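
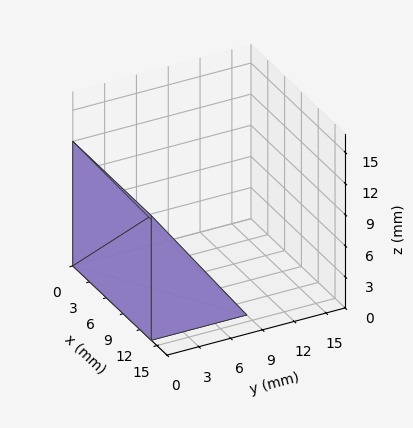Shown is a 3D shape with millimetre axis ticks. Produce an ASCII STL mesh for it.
Reading the render: the shape is a wedge (ramp): 14 × 9 mm base, rising to 12 mm along the y=0 edge and sloping linearly to z=0 at y=9 (dimensions read to the nearest mm from the axis ticks). For the STL, each face is triangulated and given an outward normal.

solid part
  facet normal 0.0000 0.0000 -1.0000
    outer loop
      vertex 14.0 9.0 0.0
      vertex 14.0 0.0 0.0
      vertex 0.0 0.0 0.0
    endloop
  endfacet
  facet normal 0.0000 0.0000 -1.0000
    outer loop
      vertex 0.0 9.0 0.0
      vertex 14.0 9.0 0.0
      vertex 0.0 0.0 0.0
    endloop
  endfacet
  facet normal 0.0000 -1.0000 0.0000
    outer loop
      vertex 0.0 0.0 0.0
      vertex 14.0 0.0 0.0
      vertex 14.0 0.0 12.0
    endloop
  endfacet
  facet normal 0.0000 -1.0000 0.0000
    outer loop
      vertex 0.0 0.0 0.0
      vertex 14.0 0.0 12.0
      vertex 0.0 0.0 12.0
    endloop
  endfacet
  facet normal 0.0000 0.8000 0.6000
    outer loop
      vertex 0.0 0.0 12.0
      vertex 14.0 0.0 12.0
      vertex 14.0 9.0 0.0
    endloop
  endfacet
  facet normal 0.0000 0.8000 0.6000
    outer loop
      vertex 0.0 0.0 12.0
      vertex 14.0 9.0 0.0
      vertex 0.0 9.0 0.0
    endloop
  endfacet
  facet normal -1.0000 0.0000 0.0000
    outer loop
      vertex 0.0 0.0 12.0
      vertex 0.0 9.0 0.0
      vertex 0.0 0.0 0.0
    endloop
  endfacet
  facet normal 1.0000 0.0000 0.0000
    outer loop
      vertex 14.0 0.0 0.0
      vertex 14.0 9.0 0.0
      vertex 14.0 0.0 12.0
    endloop
  endfacet
endsolid part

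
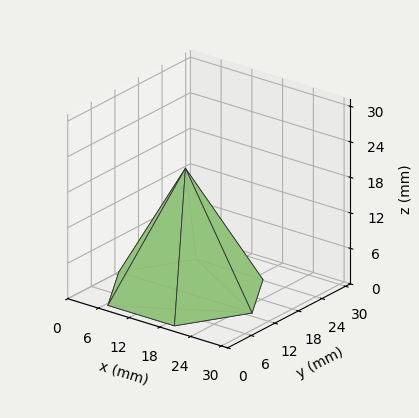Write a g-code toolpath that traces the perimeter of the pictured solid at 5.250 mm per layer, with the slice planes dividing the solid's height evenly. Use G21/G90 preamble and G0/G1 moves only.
Reading the render: the shape is a regular 6-sided pyramid, base circumscribed radius ≈ 13 mm, apex at z ≈ 21 mm (dimensions read to the nearest mm from the axis ticks). For the g-code, the solid's height is divided into equal slices at the stated Δz and each level perimeter traced with G1 moves after a G0 lift.

; perimeter-only toolpath
G21 ; units = mm
G90 ; absolute positioning
G28 ; home
; layer 1
G0 Z5.250
G0 X22.750 Y13.000
G1 X17.875 Y21.444
G1 X8.125 Y21.444
G1 X3.250 Y13.000
G1 X8.125 Y4.556
G1 X17.875 Y4.556
G1 X22.750 Y13.000
; layer 2
G0 Z10.500
G0 X19.500 Y13.000
G1 X16.250 Y18.629
G1 X9.750 Y18.629
G1 X6.500 Y13.000
G1 X9.750 Y7.371
G1 X16.250 Y7.371
G1 X19.500 Y13.000
; layer 3
G0 Z15.750
G0 X16.250 Y13.000
G1 X14.625 Y15.814
G1 X11.375 Y15.814
G1 X9.750 Y13.000
G1 X11.375 Y10.185
G1 X14.625 Y10.185
G1 X16.250 Y13.000
M2 ; end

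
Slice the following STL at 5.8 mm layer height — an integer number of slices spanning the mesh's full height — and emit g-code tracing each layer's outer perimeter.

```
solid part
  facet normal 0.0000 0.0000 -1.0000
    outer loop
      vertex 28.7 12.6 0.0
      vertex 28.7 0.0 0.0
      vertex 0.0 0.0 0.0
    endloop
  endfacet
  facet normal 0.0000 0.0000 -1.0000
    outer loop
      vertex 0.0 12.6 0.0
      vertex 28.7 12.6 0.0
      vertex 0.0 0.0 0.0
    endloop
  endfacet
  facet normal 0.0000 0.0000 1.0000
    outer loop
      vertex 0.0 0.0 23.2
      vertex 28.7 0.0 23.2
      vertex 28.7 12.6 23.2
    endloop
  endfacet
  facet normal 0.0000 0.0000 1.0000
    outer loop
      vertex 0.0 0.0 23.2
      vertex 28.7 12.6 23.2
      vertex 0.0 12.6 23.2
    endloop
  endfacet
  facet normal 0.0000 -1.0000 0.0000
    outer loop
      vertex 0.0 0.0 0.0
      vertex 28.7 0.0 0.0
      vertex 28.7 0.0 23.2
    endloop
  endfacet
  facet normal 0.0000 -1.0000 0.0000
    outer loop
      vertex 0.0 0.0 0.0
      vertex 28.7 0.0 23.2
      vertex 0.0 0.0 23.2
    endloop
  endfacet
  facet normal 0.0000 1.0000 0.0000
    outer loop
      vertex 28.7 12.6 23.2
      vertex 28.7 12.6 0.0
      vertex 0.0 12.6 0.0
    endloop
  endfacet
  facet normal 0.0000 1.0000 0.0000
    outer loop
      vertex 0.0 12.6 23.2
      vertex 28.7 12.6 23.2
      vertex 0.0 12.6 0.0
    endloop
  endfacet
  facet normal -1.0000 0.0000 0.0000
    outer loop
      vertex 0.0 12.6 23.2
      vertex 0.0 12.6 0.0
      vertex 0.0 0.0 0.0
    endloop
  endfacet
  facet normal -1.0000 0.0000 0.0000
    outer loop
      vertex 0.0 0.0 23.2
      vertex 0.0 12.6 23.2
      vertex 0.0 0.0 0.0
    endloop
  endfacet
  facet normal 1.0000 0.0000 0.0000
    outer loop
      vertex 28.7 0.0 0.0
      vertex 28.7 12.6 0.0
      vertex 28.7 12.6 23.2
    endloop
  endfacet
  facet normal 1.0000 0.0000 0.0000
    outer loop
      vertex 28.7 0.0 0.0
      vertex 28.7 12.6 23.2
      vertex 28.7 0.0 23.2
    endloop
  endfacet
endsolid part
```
; perimeter-only toolpath
G21 ; units = mm
G90 ; absolute positioning
G28 ; home
; layer 1
G0 Z5.8
G0 X0.0 Y0.0
G1 X28.7 Y0.0
G1 X28.7 Y12.6
G1 X0.0 Y12.6
G1 X0.0 Y0.0
; layer 2
G0 Z11.6
G0 X0.0 Y0.0
G1 X28.7 Y0.0
G1 X28.7 Y12.6
G1 X0.0 Y12.6
G1 X0.0 Y0.0
; layer 3
G0 Z17.4
G0 X0.0 Y0.0
G1 X28.7 Y0.0
G1 X28.7 Y12.6
G1 X0.0 Y12.6
G1 X0.0 Y0.0
; layer 4
G0 Z23.2
G0 X0.0 Y0.0
G1 X28.7 Y0.0
G1 X28.7 Y12.6
G1 X0.0 Y12.6
G1 X0.0 Y0.0
M2 ; end

The solid is a rectangular box, roughly 28.7 × 12.6 mm footprint and 23.2 mm tall. Slicing at Δz = 5.8 mm — 4 equal slices spanning the solid's height, so layer i sits at z = i·h/4 — gives 4 non-empty perimeters. Each is a 4-segment closed polygon; G0 lifts to the layer z and rapids to the start vertex, then G1 traces the edges.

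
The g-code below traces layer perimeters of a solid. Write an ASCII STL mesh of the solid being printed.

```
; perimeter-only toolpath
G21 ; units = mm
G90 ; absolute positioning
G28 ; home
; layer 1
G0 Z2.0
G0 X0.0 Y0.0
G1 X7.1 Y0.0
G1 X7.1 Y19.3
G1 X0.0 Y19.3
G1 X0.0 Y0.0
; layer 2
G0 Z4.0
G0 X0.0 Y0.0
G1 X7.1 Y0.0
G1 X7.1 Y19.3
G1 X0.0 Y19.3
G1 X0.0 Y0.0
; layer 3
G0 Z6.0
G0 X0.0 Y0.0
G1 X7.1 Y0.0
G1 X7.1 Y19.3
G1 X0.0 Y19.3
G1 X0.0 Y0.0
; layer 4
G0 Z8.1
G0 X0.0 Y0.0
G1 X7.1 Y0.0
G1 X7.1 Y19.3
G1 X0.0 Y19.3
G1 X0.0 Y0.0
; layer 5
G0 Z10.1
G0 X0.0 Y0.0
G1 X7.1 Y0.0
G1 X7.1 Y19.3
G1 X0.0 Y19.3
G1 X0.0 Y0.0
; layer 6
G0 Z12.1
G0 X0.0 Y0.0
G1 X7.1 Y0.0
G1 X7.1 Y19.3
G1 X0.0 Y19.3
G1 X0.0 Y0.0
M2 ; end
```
solid part
  facet normal 0.0000 0.0000 -1.0000
    outer loop
      vertex 7.1 19.3 0.0
      vertex 7.1 0.0 0.0
      vertex 0.0 0.0 0.0
    endloop
  endfacet
  facet normal 0.0000 0.0000 -1.0000
    outer loop
      vertex 0.0 19.3 0.0
      vertex 7.1 19.3 0.0
      vertex 0.0 0.0 0.0
    endloop
  endfacet
  facet normal 0.0000 0.0000 1.0000
    outer loop
      vertex 0.0 0.0 12.1
      vertex 7.1 0.0 12.1
      vertex 7.1 19.3 12.1
    endloop
  endfacet
  facet normal 0.0000 0.0000 1.0000
    outer loop
      vertex 0.0 0.0 12.1
      vertex 7.1 19.3 12.1
      vertex 0.0 19.3 12.1
    endloop
  endfacet
  facet normal 0.0000 -1.0000 0.0000
    outer loop
      vertex 0.0 0.0 0.0
      vertex 7.1 0.0 0.0
      vertex 7.1 0.0 12.1
    endloop
  endfacet
  facet normal 0.0000 -1.0000 0.0000
    outer loop
      vertex 0.0 0.0 0.0
      vertex 7.1 0.0 12.1
      vertex 0.0 0.0 12.1
    endloop
  endfacet
  facet normal 0.0000 1.0000 0.0000
    outer loop
      vertex 7.1 19.3 12.1
      vertex 7.1 19.3 0.0
      vertex 0.0 19.3 0.0
    endloop
  endfacet
  facet normal 0.0000 1.0000 0.0000
    outer loop
      vertex 0.0 19.3 12.1
      vertex 7.1 19.3 12.1
      vertex 0.0 19.3 0.0
    endloop
  endfacet
  facet normal -1.0000 0.0000 0.0000
    outer loop
      vertex 0.0 19.3 12.1
      vertex 0.0 19.3 0.0
      vertex 0.0 0.0 0.0
    endloop
  endfacet
  facet normal -1.0000 0.0000 0.0000
    outer loop
      vertex 0.0 0.0 12.1
      vertex 0.0 19.3 12.1
      vertex 0.0 0.0 0.0
    endloop
  endfacet
  facet normal 1.0000 0.0000 0.0000
    outer loop
      vertex 7.1 0.0 0.0
      vertex 7.1 19.3 0.0
      vertex 7.1 19.3 12.1
    endloop
  endfacet
  facet normal 1.0000 0.0000 0.0000
    outer loop
      vertex 7.1 0.0 0.0
      vertex 7.1 19.3 12.1
      vertex 7.1 0.0 12.1
    endloop
  endfacet
endsolid part

The G0 Z moves step by Δz≈2.0 mm. Every layer's G1 loop is the same polygon, so the solid is a straight extrusion of it from z=0 to z≈12.1. Closing with flat bottom and top caps and triangulating gives 12 facets — a rectangular box, roughly 7.1 × 19.3 mm footprint and 12.1 mm tall.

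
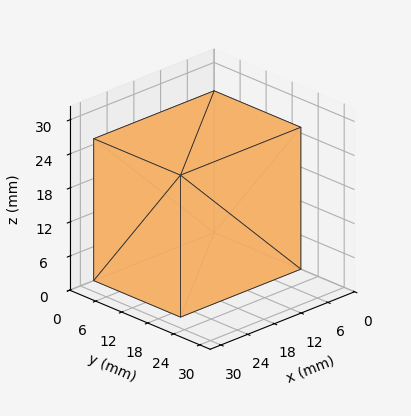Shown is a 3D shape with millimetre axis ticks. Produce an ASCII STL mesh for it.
Reading the render: the shape is a rectangular box, roughly 27 × 20 mm footprint and 25 mm tall (dimensions read to the nearest mm from the axis ticks). For the STL, each face is triangulated and given an outward normal.

solid part
  facet normal 0.0000 0.0000 -1.0000
    outer loop
      vertex 27.000 20.000 0.000
      vertex 27.000 0.000 0.000
      vertex 0.000 0.000 0.000
    endloop
  endfacet
  facet normal 0.0000 0.0000 -1.0000
    outer loop
      vertex 0.000 20.000 0.000
      vertex 27.000 20.000 0.000
      vertex 0.000 0.000 0.000
    endloop
  endfacet
  facet normal 0.0000 0.0000 1.0000
    outer loop
      vertex 0.000 0.000 25.000
      vertex 27.000 0.000 25.000
      vertex 27.000 20.000 25.000
    endloop
  endfacet
  facet normal 0.0000 0.0000 1.0000
    outer loop
      vertex 0.000 0.000 25.000
      vertex 27.000 20.000 25.000
      vertex 0.000 20.000 25.000
    endloop
  endfacet
  facet normal 0.0000 -1.0000 0.0000
    outer loop
      vertex 0.000 0.000 0.000
      vertex 27.000 0.000 0.000
      vertex 27.000 0.000 25.000
    endloop
  endfacet
  facet normal 0.0000 -1.0000 0.0000
    outer loop
      vertex 0.000 0.000 0.000
      vertex 27.000 0.000 25.000
      vertex 0.000 0.000 25.000
    endloop
  endfacet
  facet normal 0.0000 1.0000 0.0000
    outer loop
      vertex 27.000 20.000 25.000
      vertex 27.000 20.000 0.000
      vertex 0.000 20.000 0.000
    endloop
  endfacet
  facet normal 0.0000 1.0000 0.0000
    outer loop
      vertex 0.000 20.000 25.000
      vertex 27.000 20.000 25.000
      vertex 0.000 20.000 0.000
    endloop
  endfacet
  facet normal -1.0000 0.0000 0.0000
    outer loop
      vertex 0.000 20.000 25.000
      vertex 0.000 20.000 0.000
      vertex 0.000 0.000 0.000
    endloop
  endfacet
  facet normal -1.0000 0.0000 0.0000
    outer loop
      vertex 0.000 0.000 25.000
      vertex 0.000 20.000 25.000
      vertex 0.000 0.000 0.000
    endloop
  endfacet
  facet normal 1.0000 0.0000 0.0000
    outer loop
      vertex 27.000 0.000 0.000
      vertex 27.000 20.000 0.000
      vertex 27.000 20.000 25.000
    endloop
  endfacet
  facet normal 1.0000 0.0000 0.0000
    outer loop
      vertex 27.000 0.000 0.000
      vertex 27.000 20.000 25.000
      vertex 27.000 0.000 25.000
    endloop
  endfacet
endsolid part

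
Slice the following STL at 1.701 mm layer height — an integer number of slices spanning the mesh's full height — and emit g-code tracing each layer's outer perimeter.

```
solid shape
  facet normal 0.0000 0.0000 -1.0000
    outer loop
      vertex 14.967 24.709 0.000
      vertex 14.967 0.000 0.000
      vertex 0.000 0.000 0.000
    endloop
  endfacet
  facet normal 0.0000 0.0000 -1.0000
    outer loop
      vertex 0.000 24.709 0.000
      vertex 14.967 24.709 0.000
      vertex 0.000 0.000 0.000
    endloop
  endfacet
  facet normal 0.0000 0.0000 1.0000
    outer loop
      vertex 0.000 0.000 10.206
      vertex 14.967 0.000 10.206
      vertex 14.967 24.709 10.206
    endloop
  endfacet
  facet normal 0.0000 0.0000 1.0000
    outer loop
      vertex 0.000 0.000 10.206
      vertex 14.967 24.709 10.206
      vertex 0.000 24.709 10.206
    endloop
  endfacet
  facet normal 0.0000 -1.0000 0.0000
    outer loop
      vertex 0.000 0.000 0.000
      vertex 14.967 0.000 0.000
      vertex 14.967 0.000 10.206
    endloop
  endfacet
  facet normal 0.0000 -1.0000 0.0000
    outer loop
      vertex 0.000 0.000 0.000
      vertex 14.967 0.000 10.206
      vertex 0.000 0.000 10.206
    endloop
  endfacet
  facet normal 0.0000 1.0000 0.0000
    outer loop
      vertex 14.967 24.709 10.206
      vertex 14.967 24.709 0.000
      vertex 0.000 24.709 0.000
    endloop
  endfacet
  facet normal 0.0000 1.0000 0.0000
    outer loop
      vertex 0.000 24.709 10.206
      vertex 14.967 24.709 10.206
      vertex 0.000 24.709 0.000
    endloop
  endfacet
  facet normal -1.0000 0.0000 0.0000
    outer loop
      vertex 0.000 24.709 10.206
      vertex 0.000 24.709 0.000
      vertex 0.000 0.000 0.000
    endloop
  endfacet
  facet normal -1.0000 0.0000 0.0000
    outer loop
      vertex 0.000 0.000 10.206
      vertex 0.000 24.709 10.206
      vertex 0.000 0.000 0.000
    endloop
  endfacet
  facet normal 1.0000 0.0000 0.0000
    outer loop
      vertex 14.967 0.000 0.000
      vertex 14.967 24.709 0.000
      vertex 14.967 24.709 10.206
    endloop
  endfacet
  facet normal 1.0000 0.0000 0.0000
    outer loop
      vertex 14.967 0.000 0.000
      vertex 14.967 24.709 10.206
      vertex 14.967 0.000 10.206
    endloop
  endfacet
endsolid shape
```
; perimeter-only toolpath
G21 ; units = mm
G90 ; absolute positioning
G28 ; home
; layer 1
G0 Z1.701
G0 X0.000 Y0.000
G1 X14.967 Y0.000
G1 X14.967 Y24.709
G1 X0.000 Y24.709
G1 X0.000 Y0.000
; layer 2
G0 Z3.402
G0 X0.000 Y0.000
G1 X14.967 Y0.000
G1 X14.967 Y24.709
G1 X0.000 Y24.709
G1 X0.000 Y0.000
; layer 3
G0 Z5.103
G0 X0.000 Y0.000
G1 X14.967 Y0.000
G1 X14.967 Y24.709
G1 X0.000 Y24.709
G1 X0.000 Y0.000
; layer 4
G0 Z6.804
G0 X0.000 Y0.000
G1 X14.967 Y0.000
G1 X14.967 Y24.709
G1 X0.000 Y24.709
G1 X0.000 Y0.000
; layer 5
G0 Z8.505
G0 X0.000 Y0.000
G1 X14.967 Y0.000
G1 X14.967 Y24.709
G1 X0.000 Y24.709
G1 X0.000 Y0.000
; layer 6
G0 Z10.206
G0 X0.000 Y0.000
G1 X14.967 Y0.000
G1 X14.967 Y24.709
G1 X0.000 Y24.709
G1 X0.000 Y0.000
M2 ; end

The solid is a rectangular box, roughly 15 × 24.7 mm footprint and 10.2 mm tall. Slicing at Δz = 1.701 mm — 6 equal slices spanning the solid's height, so layer i sits at z = i·h/6 — gives 6 non-empty perimeters. Each is a 4-segment closed polygon; G0 lifts to the layer z and rapids to the start vertex, then G1 traces the edges.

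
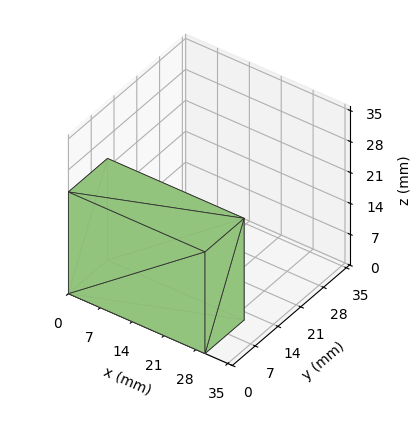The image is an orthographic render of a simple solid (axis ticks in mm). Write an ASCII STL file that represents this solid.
Reading the render: the shape is a rectangular box, roughly 30 × 12 mm footprint and 23 mm tall (dimensions read to the nearest mm from the axis ticks). For the STL, each face is triangulated and given an outward normal.

solid part
  facet normal 0.0000 0.0000 -1.0000
    outer loop
      vertex 30.0 12.0 0.0
      vertex 30.0 0.0 0.0
      vertex 0.0 0.0 0.0
    endloop
  endfacet
  facet normal 0.0000 0.0000 -1.0000
    outer loop
      vertex 0.0 12.0 0.0
      vertex 30.0 12.0 0.0
      vertex 0.0 0.0 0.0
    endloop
  endfacet
  facet normal 0.0000 0.0000 1.0000
    outer loop
      vertex 0.0 0.0 23.0
      vertex 30.0 0.0 23.0
      vertex 30.0 12.0 23.0
    endloop
  endfacet
  facet normal 0.0000 0.0000 1.0000
    outer loop
      vertex 0.0 0.0 23.0
      vertex 30.0 12.0 23.0
      vertex 0.0 12.0 23.0
    endloop
  endfacet
  facet normal 0.0000 -1.0000 0.0000
    outer loop
      vertex 0.0 0.0 0.0
      vertex 30.0 0.0 0.0
      vertex 30.0 0.0 23.0
    endloop
  endfacet
  facet normal 0.0000 -1.0000 0.0000
    outer loop
      vertex 0.0 0.0 0.0
      vertex 30.0 0.0 23.0
      vertex 0.0 0.0 23.0
    endloop
  endfacet
  facet normal 0.0000 1.0000 0.0000
    outer loop
      vertex 30.0 12.0 23.0
      vertex 30.0 12.0 0.0
      vertex 0.0 12.0 0.0
    endloop
  endfacet
  facet normal 0.0000 1.0000 0.0000
    outer loop
      vertex 0.0 12.0 23.0
      vertex 30.0 12.0 23.0
      vertex 0.0 12.0 0.0
    endloop
  endfacet
  facet normal -1.0000 0.0000 0.0000
    outer loop
      vertex 0.0 12.0 23.0
      vertex 0.0 12.0 0.0
      vertex 0.0 0.0 0.0
    endloop
  endfacet
  facet normal -1.0000 0.0000 0.0000
    outer loop
      vertex 0.0 0.0 23.0
      vertex 0.0 12.0 23.0
      vertex 0.0 0.0 0.0
    endloop
  endfacet
  facet normal 1.0000 0.0000 0.0000
    outer loop
      vertex 30.0 0.0 0.0
      vertex 30.0 12.0 0.0
      vertex 30.0 12.0 23.0
    endloop
  endfacet
  facet normal 1.0000 0.0000 0.0000
    outer loop
      vertex 30.0 0.0 0.0
      vertex 30.0 12.0 23.0
      vertex 30.0 0.0 23.0
    endloop
  endfacet
endsolid part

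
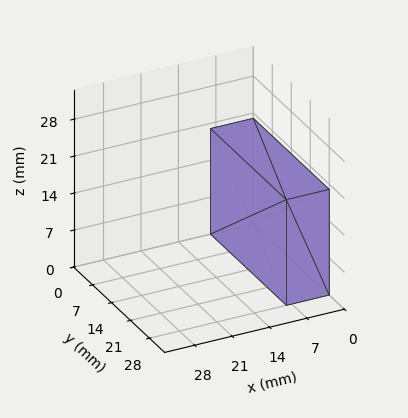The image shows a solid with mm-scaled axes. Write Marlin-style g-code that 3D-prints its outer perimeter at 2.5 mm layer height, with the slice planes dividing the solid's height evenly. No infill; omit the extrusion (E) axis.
Reading the render: the shape is a rectangular box, roughly 8 × 28 mm footprint and 20 mm tall (dimensions read to the nearest mm from the axis ticks). For the g-code, the solid's height is divided into equal slices at the stated Δz and each level perimeter traced with G1 moves after a G0 lift.

; perimeter-only toolpath
G21 ; units = mm
G90 ; absolute positioning
G28 ; home
; layer 1
G0 Z2.5
G0 X0.0 Y0.0
G1 X8.0 Y0.0
G1 X8.0 Y28.0
G1 X0.0 Y28.0
G1 X0.0 Y0.0
; layer 2
G0 Z5.0
G0 X0.0 Y0.0
G1 X8.0 Y0.0
G1 X8.0 Y28.0
G1 X0.0 Y28.0
G1 X0.0 Y0.0
; layer 3
G0 Z7.5
G0 X0.0 Y0.0
G1 X8.0 Y0.0
G1 X8.0 Y28.0
G1 X0.0 Y28.0
G1 X0.0 Y0.0
; layer 4
G0 Z10.0
G0 X0.0 Y0.0
G1 X8.0 Y0.0
G1 X8.0 Y28.0
G1 X0.0 Y28.0
G1 X0.0 Y0.0
; layer 5
G0 Z12.5
G0 X0.0 Y0.0
G1 X8.0 Y0.0
G1 X8.0 Y28.0
G1 X0.0 Y28.0
G1 X0.0 Y0.0
; layer 6
G0 Z15.0
G0 X0.0 Y0.0
G1 X8.0 Y0.0
G1 X8.0 Y28.0
G1 X0.0 Y28.0
G1 X0.0 Y0.0
; layer 7
G0 Z17.5
G0 X0.0 Y0.0
G1 X8.0 Y0.0
G1 X8.0 Y28.0
G1 X0.0 Y28.0
G1 X0.0 Y0.0
; layer 8
G0 Z20.0
G0 X0.0 Y0.0
G1 X8.0 Y0.0
G1 X8.0 Y28.0
G1 X0.0 Y28.0
G1 X0.0 Y0.0
M2 ; end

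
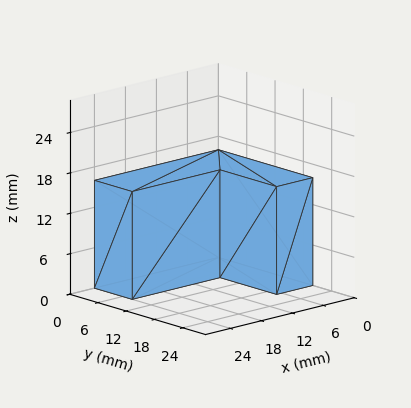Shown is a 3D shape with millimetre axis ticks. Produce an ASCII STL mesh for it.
Reading the render: the shape is an L-shaped prism: outer 24 × 20 mm, arm thicknesses ≈ 8 mm (horizontal) and 7 mm (vertical), extruded 16 mm in z (dimensions read to the nearest mm from the axis ticks). For the STL, each face is triangulated and given an outward normal.

solid part
  facet normal 0.0000 0.0000 -1.0000
    outer loop
      vertex 24.0 8.0 0.0
      vertex 24.0 0.0 0.0
      vertex 0.0 0.0 0.0
    endloop
  endfacet
  facet normal 0.0000 0.0000 -1.0000
    outer loop
      vertex 7.0 8.0 0.0
      vertex 24.0 8.0 0.0
      vertex 0.0 0.0 0.0
    endloop
  endfacet
  facet normal 0.0000 0.0000 -1.0000
    outer loop
      vertex 7.0 20.0 0.0
      vertex 7.0 8.0 0.0
      vertex 0.0 0.0 0.0
    endloop
  endfacet
  facet normal 0.0000 0.0000 -1.0000
    outer loop
      vertex 0.0 20.0 0.0
      vertex 7.0 20.0 0.0
      vertex 0.0 0.0 0.0
    endloop
  endfacet
  facet normal 0.0000 0.0000 1.0000
    outer loop
      vertex 0.0 0.0 16.0
      vertex 24.0 0.0 16.0
      vertex 24.0 8.0 16.0
    endloop
  endfacet
  facet normal 0.0000 0.0000 1.0000
    outer loop
      vertex 0.0 0.0 16.0
      vertex 24.0 8.0 16.0
      vertex 7.0 8.0 16.0
    endloop
  endfacet
  facet normal 0.0000 0.0000 1.0000
    outer loop
      vertex 0.0 0.0 16.0
      vertex 7.0 8.0 16.0
      vertex 7.0 20.0 16.0
    endloop
  endfacet
  facet normal 0.0000 0.0000 1.0000
    outer loop
      vertex 0.0 0.0 16.0
      vertex 7.0 20.0 16.0
      vertex 0.0 20.0 16.0
    endloop
  endfacet
  facet normal 0.0000 -1.0000 0.0000
    outer loop
      vertex 0.0 0.0 0.0
      vertex 24.0 0.0 0.0
      vertex 24.0 0.0 16.0
    endloop
  endfacet
  facet normal 0.0000 -1.0000 0.0000
    outer loop
      vertex 0.0 0.0 0.0
      vertex 24.0 0.0 16.0
      vertex 0.0 0.0 16.0
    endloop
  endfacet
  facet normal 1.0000 0.0000 0.0000
    outer loop
      vertex 24.0 0.0 0.0
      vertex 24.0 8.0 0.0
      vertex 24.0 8.0 16.0
    endloop
  endfacet
  facet normal 1.0000 0.0000 0.0000
    outer loop
      vertex 24.0 0.0 0.0
      vertex 24.0 8.0 16.0
      vertex 24.0 0.0 16.0
    endloop
  endfacet
  facet normal 0.0000 1.0000 0.0000
    outer loop
      vertex 24.0 8.0 0.0
      vertex 7.0 8.0 0.0
      vertex 7.0 8.0 16.0
    endloop
  endfacet
  facet normal 0.0000 1.0000 0.0000
    outer loop
      vertex 24.0 8.0 0.0
      vertex 7.0 8.0 16.0
      vertex 24.0 8.0 16.0
    endloop
  endfacet
  facet normal 1.0000 0.0000 0.0000
    outer loop
      vertex 7.0 8.0 0.0
      vertex 7.0 20.0 0.0
      vertex 7.0 20.0 16.0
    endloop
  endfacet
  facet normal 1.0000 0.0000 0.0000
    outer loop
      vertex 7.0 8.0 0.0
      vertex 7.0 20.0 16.0
      vertex 7.0 8.0 16.0
    endloop
  endfacet
  facet normal 0.0000 1.0000 0.0000
    outer loop
      vertex 7.0 20.0 0.0
      vertex 0.0 20.0 0.0
      vertex 0.0 20.0 16.0
    endloop
  endfacet
  facet normal 0.0000 1.0000 0.0000
    outer loop
      vertex 7.0 20.0 0.0
      vertex 0.0 20.0 16.0
      vertex 7.0 20.0 16.0
    endloop
  endfacet
  facet normal -1.0000 0.0000 0.0000
    outer loop
      vertex 0.0 20.0 0.0
      vertex 0.0 0.0 0.0
      vertex 0.0 0.0 16.0
    endloop
  endfacet
  facet normal -1.0000 0.0000 0.0000
    outer loop
      vertex 0.0 20.0 0.0
      vertex 0.0 0.0 16.0
      vertex 0.0 20.0 16.0
    endloop
  endfacet
endsolid part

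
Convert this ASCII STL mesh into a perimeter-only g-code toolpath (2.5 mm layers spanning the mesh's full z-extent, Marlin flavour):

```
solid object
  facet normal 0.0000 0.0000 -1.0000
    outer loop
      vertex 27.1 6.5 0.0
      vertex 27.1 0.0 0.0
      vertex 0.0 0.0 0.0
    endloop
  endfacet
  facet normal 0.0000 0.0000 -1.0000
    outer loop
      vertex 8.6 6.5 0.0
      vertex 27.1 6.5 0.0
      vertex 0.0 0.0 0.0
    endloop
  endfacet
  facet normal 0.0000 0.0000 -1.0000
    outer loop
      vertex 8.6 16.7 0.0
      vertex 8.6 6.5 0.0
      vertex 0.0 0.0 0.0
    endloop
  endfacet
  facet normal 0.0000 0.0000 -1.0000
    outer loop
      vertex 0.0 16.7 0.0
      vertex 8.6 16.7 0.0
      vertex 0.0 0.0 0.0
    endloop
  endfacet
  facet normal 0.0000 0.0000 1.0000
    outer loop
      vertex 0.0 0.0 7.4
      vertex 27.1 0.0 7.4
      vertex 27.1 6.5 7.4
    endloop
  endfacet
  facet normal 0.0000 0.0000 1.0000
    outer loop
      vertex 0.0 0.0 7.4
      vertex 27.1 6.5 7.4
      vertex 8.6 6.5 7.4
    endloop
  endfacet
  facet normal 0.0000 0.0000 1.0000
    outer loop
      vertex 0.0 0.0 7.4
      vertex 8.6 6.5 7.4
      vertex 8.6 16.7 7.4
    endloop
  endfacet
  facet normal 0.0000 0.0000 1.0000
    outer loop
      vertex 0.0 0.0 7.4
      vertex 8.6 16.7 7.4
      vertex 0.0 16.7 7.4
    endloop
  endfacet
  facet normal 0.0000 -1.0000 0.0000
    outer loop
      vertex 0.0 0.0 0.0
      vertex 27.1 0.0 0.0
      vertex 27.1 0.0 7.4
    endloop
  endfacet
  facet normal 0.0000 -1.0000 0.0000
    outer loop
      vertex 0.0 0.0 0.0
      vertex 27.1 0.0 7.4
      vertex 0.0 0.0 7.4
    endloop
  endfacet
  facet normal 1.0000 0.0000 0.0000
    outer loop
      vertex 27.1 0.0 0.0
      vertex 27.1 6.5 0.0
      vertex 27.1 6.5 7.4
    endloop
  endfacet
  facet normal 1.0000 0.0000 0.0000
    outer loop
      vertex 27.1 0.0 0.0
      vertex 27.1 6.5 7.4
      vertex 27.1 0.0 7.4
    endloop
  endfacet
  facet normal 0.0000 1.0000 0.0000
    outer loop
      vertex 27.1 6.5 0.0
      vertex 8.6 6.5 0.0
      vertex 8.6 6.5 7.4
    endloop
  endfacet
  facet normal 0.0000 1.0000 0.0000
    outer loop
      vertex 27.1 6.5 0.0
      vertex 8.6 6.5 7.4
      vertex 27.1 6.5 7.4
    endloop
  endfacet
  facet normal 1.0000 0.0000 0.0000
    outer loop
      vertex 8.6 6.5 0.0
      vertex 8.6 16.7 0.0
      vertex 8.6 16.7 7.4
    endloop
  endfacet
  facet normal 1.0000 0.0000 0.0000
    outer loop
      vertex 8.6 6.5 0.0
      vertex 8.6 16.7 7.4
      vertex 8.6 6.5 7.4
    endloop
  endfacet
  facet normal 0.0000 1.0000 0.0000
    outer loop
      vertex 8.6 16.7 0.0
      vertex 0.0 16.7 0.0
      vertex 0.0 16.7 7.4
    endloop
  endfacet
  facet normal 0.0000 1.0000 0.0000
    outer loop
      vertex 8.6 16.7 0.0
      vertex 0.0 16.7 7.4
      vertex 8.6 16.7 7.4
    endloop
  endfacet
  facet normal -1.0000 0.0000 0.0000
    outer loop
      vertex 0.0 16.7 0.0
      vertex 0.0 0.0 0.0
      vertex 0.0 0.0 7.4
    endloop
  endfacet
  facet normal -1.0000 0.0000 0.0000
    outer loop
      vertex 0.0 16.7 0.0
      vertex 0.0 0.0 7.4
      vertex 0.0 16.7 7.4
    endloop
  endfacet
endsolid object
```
; perimeter-only toolpath
G21 ; units = mm
G90 ; absolute positioning
G28 ; home
; layer 1
G0 Z2.5
G0 X0.0 Y0.0
G1 X27.1 Y0.0
G1 X27.1 Y6.5
G1 X8.6 Y6.5
G1 X8.6 Y16.7
G1 X0.0 Y16.7
G1 X0.0 Y0.0
; layer 2
G0 Z4.9
G0 X0.0 Y0.0
G1 X27.1 Y0.0
G1 X27.1 Y6.5
G1 X8.6 Y6.5
G1 X8.6 Y16.7
G1 X0.0 Y16.7
G1 X0.0 Y0.0
; layer 3
G0 Z7.4
G0 X0.0 Y0.0
G1 X27.1 Y0.0
G1 X27.1 Y6.5
G1 X8.6 Y6.5
G1 X8.6 Y16.7
G1 X0.0 Y16.7
G1 X0.0 Y0.0
M2 ; end

The solid is an L-shaped prism: outer 27.1 × 16.7 mm, arm thicknesses ≈ 6.5 mm (horizontal) and 8.6 mm (vertical), extruded 7.4 mm in z. Slicing at Δz = 2.5 mm — 3 equal slices spanning the solid's height, so layer i sits at z = i·h/3 — gives 3 non-empty perimeters. Each is a 6-segment closed polygon; G0 lifts to the layer z and rapids to the start vertex, then G1 traces the edges.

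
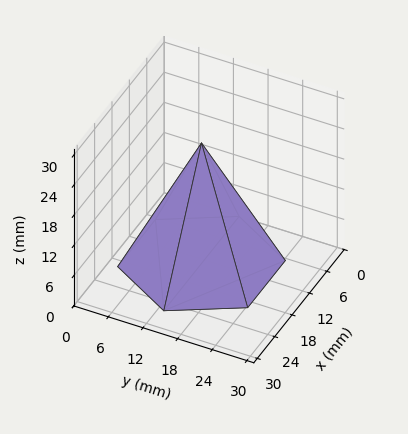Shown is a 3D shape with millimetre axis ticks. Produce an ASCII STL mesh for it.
Reading the render: the shape is a regular 6-sided pyramid, base circumscribed radius ≈ 13 mm, apex at z ≈ 24 mm (dimensions read to the nearest mm from the axis ticks). For the STL, each face is triangulated and given an outward normal.

solid part
  facet normal 0.0000 0.0000 -1.0000
    outer loop
      vertex 6.500 24.258 0.000
      vertex 19.500 24.258 0.000
      vertex 26.000 13.000 0.000
    endloop
  endfacet
  facet normal 0.0000 0.0000 -1.0000
    outer loop
      vertex 0.000 13.000 0.000
      vertex 6.500 24.258 0.000
      vertex 26.000 13.000 0.000
    endloop
  endfacet
  facet normal 0.0000 0.0000 -1.0000
    outer loop
      vertex 6.500 1.742 0.000
      vertex 0.000 13.000 0.000
      vertex 26.000 13.000 0.000
    endloop
  endfacet
  facet normal 0.0000 0.0000 -1.0000
    outer loop
      vertex 19.500 1.742 0.000
      vertex 6.500 1.742 0.000
      vertex 26.000 13.000 0.000
    endloop
  endfacet
  facet normal 0.7840 0.4527 0.4247
    outer loop
      vertex 26.000 13.000 0.000
      vertex 19.500 24.258 0.000
      vertex 13.000 13.000 24.000
    endloop
  endfacet
  facet normal 0.0000 0.9053 0.4247
    outer loop
      vertex 19.500 24.258 0.000
      vertex 6.500 24.258 0.000
      vertex 13.000 13.000 24.000
    endloop
  endfacet
  facet normal -0.7840 0.4527 0.4247
    outer loop
      vertex 6.500 24.258 0.000
      vertex 0.000 13.000 0.000
      vertex 13.000 13.000 24.000
    endloop
  endfacet
  facet normal -0.7840 -0.4527 0.4247
    outer loop
      vertex 0.000 13.000 0.000
      vertex 6.500 1.742 0.000
      vertex 13.000 13.000 24.000
    endloop
  endfacet
  facet normal 0.0000 -0.9053 0.4247
    outer loop
      vertex 6.500 1.742 0.000
      vertex 19.500 1.742 0.000
      vertex 13.000 13.000 24.000
    endloop
  endfacet
  facet normal 0.7840 -0.4527 0.4247
    outer loop
      vertex 19.500 1.742 0.000
      vertex 26.000 13.000 0.000
      vertex 13.000 13.000 24.000
    endloop
  endfacet
endsolid part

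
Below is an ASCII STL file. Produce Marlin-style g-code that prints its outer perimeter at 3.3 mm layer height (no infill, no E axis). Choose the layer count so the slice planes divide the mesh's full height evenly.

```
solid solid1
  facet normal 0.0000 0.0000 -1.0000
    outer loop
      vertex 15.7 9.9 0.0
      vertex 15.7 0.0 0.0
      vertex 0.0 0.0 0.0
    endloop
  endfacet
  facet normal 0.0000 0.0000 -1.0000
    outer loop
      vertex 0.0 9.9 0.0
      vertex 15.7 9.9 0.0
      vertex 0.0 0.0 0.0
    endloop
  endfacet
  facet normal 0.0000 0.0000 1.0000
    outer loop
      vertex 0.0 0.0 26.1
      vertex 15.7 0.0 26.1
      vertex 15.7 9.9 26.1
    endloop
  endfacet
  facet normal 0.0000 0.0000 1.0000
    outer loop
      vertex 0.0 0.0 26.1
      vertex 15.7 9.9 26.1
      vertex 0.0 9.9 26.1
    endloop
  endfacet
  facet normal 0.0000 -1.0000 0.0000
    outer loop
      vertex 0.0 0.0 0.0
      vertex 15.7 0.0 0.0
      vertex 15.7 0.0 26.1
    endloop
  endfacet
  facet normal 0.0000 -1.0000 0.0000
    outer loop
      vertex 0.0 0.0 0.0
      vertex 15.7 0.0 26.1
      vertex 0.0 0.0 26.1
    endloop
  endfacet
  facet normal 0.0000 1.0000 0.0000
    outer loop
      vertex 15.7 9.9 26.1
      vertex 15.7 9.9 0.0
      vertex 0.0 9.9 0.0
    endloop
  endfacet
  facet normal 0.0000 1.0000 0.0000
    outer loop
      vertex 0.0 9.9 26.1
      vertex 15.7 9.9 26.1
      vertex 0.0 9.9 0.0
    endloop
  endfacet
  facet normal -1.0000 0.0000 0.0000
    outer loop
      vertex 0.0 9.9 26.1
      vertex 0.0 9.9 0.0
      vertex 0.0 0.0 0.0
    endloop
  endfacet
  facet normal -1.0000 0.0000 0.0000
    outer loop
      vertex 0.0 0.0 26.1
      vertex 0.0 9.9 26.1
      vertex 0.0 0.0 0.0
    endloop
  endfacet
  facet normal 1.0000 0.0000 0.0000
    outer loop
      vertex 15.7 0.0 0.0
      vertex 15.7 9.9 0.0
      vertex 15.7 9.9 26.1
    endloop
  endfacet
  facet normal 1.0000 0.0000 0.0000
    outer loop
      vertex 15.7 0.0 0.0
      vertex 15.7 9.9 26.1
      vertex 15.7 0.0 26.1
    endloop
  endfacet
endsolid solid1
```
; perimeter-only toolpath
G21 ; units = mm
G90 ; absolute positioning
G28 ; home
; layer 1
G0 Z3.3
G0 X0.0 Y0.0
G1 X15.7 Y0.0
G1 X15.7 Y9.9
G1 X0.0 Y9.9
G1 X0.0 Y0.0
; layer 2
G0 Z6.5
G0 X0.0 Y0.0
G1 X15.7 Y0.0
G1 X15.7 Y9.9
G1 X0.0 Y9.9
G1 X0.0 Y0.0
; layer 3
G0 Z9.8
G0 X0.0 Y0.0
G1 X15.7 Y0.0
G1 X15.7 Y9.9
G1 X0.0 Y9.9
G1 X0.0 Y0.0
; layer 4
G0 Z13.1
G0 X0.0 Y0.0
G1 X15.7 Y0.0
G1 X15.7 Y9.9
G1 X0.0 Y9.9
G1 X0.0 Y0.0
; layer 5
G0 Z16.3
G0 X0.0 Y0.0
G1 X15.7 Y0.0
G1 X15.7 Y9.9
G1 X0.0 Y9.9
G1 X0.0 Y0.0
; layer 6
G0 Z19.6
G0 X0.0 Y0.0
G1 X15.7 Y0.0
G1 X15.7 Y9.9
G1 X0.0 Y9.9
G1 X0.0 Y0.0
; layer 7
G0 Z22.8
G0 X0.0 Y0.0
G1 X15.7 Y0.0
G1 X15.7 Y9.9
G1 X0.0 Y9.9
G1 X0.0 Y0.0
; layer 8
G0 Z26.1
G0 X0.0 Y0.0
G1 X15.7 Y0.0
G1 X15.7 Y9.9
G1 X0.0 Y9.9
G1 X0.0 Y0.0
M2 ; end

The solid is a rectangular box, roughly 15.7 × 9.9 mm footprint and 26.1 mm tall. Slicing at Δz = 3.3 mm — 8 equal slices spanning the solid's height, so layer i sits at z = i·h/8 — gives 8 non-empty perimeters. Each is a 4-segment closed polygon; G0 lifts to the layer z and rapids to the start vertex, then G1 traces the edges.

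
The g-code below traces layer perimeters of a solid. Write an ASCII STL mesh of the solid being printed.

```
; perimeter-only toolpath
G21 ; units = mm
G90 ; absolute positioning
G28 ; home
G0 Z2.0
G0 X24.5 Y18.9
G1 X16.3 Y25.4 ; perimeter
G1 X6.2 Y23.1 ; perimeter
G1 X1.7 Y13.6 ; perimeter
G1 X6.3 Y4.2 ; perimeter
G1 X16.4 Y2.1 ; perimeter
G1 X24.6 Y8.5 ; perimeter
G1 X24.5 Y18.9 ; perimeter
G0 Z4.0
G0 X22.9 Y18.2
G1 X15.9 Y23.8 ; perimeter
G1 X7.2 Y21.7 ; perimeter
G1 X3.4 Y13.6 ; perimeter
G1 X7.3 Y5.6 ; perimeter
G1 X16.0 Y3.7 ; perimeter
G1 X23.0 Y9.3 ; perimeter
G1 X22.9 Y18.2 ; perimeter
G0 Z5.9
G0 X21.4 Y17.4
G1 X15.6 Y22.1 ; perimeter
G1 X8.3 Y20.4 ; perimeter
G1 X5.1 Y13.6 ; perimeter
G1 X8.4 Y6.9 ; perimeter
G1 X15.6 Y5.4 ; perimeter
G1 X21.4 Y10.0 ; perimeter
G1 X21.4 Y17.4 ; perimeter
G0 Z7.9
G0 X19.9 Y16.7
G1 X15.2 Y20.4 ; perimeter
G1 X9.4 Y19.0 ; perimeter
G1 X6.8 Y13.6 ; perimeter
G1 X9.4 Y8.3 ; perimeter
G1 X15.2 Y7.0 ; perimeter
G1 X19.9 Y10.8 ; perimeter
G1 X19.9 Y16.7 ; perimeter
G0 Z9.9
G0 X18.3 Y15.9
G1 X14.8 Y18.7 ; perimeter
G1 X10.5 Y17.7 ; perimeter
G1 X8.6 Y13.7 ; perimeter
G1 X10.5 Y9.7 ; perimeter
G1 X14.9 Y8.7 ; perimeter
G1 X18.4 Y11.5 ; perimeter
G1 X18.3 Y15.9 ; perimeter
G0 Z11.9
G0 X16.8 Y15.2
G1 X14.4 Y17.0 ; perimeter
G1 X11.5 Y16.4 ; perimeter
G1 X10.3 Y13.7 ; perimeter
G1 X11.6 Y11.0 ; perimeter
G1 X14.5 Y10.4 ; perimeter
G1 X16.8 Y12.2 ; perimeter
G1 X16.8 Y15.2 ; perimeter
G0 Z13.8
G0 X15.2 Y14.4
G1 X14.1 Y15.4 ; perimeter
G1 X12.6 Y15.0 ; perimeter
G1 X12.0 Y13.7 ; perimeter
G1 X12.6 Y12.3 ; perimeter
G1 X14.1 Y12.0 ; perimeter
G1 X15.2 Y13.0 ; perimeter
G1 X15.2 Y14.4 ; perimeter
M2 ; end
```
solid part
  facet normal 0.0000 0.0000 -1.0000
    outer loop
      vertex 5.1 24.4 0.0
      vertex 16.7 27.1 0.0
      vertex 26.0 19.7 0.0
    endloop
  endfacet
  facet normal 0.0000 0.0000 -1.0000
    outer loop
      vertex 0.0 13.6 0.0
      vertex 5.1 24.4 0.0
      vertex 26.0 19.7 0.0
    endloop
  endfacet
  facet normal 0.0000 0.0000 -1.0000
    outer loop
      vertex 5.2 2.9 0.0
      vertex 0.0 13.6 0.0
      vertex 26.0 19.7 0.0
    endloop
  endfacet
  facet normal 0.0000 0.0000 -1.0000
    outer loop
      vertex 16.8 0.4 0.0
      vertex 5.2 2.9 0.0
      vertex 26.0 19.7 0.0
    endloop
  endfacet
  facet normal 0.0000 0.0000 -1.0000
    outer loop
      vertex 26.1 7.8 0.0
      vertex 16.8 0.4 0.0
      vertex 26.0 19.7 0.0
    endloop
  endfacet
  facet normal 0.4905 0.6165 0.6159
    outer loop
      vertex 26.0 19.7 0.0
      vertex 16.7 27.1 0.0
      vertex 13.7 13.7 15.8
    endloop
  endfacet
  facet normal -0.1785 0.7669 0.6165
    outer loop
      vertex 16.7 27.1 0.0
      vertex 5.1 24.4 0.0
      vertex 13.7 13.7 15.8
    endloop
  endfacet
  facet normal -0.7125 0.3365 0.6157
    outer loop
      vertex 5.1 24.4 0.0
      vertex 0.0 13.6 0.0
      vertex 13.7 13.7 15.8
    endloop
  endfacet
  facet normal -0.7083 -0.3442 0.6163
    outer loop
      vertex 0.0 13.6 0.0
      vertex 5.2 2.9 0.0
      vertex 13.7 13.7 15.8
    endloop
  endfacet
  facet normal -0.1660 -0.7702 0.6158
    outer loop
      vertex 5.2 2.9 0.0
      vertex 16.8 0.4 0.0
      vertex 13.7 13.7 15.8
    endloop
  endfacet
  facet normal 0.4907 -0.6168 0.6155
    outer loop
      vertex 16.8 0.4 0.0
      vertex 26.1 7.8 0.0
      vertex 13.7 13.7 15.8
    endloop
  endfacet
  facet normal 0.7878 0.0066 0.6158
    outer loop
      vertex 26.1 7.8 0.0
      vertex 26.0 19.7 0.0
      vertex 13.7 13.7 15.8
    endloop
  endfacet
endsolid part

The G0 Z moves step by Δz≈2.0 mm. The G1 loops shrink linearly with z, so the solid tapers from its base footprint up to z≈15.8. Closing with a flat bottom cap and the tapered top and triangulating gives 12 facets — a regular 7-sided pyramid, base circumscribed radius ≈ 13.7 mm, apex at z ≈ 15.8 mm.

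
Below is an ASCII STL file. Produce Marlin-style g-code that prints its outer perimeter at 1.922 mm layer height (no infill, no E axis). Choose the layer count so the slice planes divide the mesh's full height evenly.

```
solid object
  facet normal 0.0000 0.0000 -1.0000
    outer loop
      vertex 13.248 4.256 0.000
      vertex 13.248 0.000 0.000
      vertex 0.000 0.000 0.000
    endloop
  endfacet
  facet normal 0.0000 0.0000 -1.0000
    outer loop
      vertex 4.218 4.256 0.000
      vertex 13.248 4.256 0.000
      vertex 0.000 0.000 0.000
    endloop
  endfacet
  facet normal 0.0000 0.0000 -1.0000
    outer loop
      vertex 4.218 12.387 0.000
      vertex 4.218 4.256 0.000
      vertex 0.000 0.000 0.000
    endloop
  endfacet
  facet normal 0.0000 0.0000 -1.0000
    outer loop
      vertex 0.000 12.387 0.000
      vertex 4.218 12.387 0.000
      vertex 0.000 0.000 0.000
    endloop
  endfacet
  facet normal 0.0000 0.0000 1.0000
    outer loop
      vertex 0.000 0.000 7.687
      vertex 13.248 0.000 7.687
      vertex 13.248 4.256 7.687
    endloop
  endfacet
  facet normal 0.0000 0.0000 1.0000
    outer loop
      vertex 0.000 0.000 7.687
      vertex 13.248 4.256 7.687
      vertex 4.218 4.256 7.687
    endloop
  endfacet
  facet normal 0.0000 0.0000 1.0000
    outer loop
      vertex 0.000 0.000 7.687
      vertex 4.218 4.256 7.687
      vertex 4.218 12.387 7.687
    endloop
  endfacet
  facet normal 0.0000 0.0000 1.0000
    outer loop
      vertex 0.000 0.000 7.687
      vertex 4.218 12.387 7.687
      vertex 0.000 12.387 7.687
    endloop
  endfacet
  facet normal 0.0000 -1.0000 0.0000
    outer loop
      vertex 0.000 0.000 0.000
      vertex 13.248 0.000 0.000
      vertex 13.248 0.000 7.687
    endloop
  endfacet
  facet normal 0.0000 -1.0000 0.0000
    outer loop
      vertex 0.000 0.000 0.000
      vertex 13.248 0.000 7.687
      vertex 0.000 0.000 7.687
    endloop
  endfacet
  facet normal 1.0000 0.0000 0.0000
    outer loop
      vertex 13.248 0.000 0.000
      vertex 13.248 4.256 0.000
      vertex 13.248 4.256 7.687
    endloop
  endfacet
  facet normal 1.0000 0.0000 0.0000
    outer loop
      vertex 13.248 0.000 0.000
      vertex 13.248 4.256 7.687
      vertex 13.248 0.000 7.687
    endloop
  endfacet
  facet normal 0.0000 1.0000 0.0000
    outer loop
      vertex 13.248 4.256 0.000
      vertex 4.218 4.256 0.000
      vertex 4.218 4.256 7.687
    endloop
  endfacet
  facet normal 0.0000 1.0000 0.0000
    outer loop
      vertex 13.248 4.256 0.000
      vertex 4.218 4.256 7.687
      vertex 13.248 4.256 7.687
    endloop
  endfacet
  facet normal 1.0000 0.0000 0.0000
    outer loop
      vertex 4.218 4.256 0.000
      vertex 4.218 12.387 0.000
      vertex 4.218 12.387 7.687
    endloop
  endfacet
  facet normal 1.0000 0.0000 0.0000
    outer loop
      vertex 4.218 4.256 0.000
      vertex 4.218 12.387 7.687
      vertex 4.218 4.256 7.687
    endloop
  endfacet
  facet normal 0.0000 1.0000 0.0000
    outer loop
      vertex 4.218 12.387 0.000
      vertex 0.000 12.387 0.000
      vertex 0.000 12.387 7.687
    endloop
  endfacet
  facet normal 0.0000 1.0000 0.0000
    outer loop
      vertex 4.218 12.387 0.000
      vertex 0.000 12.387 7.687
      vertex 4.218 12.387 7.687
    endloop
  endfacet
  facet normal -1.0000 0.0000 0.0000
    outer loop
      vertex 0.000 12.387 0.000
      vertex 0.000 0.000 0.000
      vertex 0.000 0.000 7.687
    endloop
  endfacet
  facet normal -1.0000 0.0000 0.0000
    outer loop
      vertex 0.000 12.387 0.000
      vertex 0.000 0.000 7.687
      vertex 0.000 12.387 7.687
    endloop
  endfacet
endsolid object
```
; perimeter-only toolpath
G21 ; units = mm
G90 ; absolute positioning
G28 ; home
; layer 1
G0 Z1.922
G0 X0.000 Y0.000
G1 X13.248 Y0.000
G1 X13.248 Y4.256
G1 X4.218 Y4.256
G1 X4.218 Y12.387
G1 X0.000 Y12.387
G1 X0.000 Y0.000
; layer 2
G0 Z3.844
G0 X0.000 Y0.000
G1 X13.248 Y0.000
G1 X13.248 Y4.256
G1 X4.218 Y4.256
G1 X4.218 Y12.387
G1 X0.000 Y12.387
G1 X0.000 Y0.000
; layer 3
G0 Z5.765
G0 X0.000 Y0.000
G1 X13.248 Y0.000
G1 X13.248 Y4.256
G1 X4.218 Y4.256
G1 X4.218 Y12.387
G1 X0.000 Y12.387
G1 X0.000 Y0.000
; layer 4
G0 Z7.687
G0 X0.000 Y0.000
G1 X13.248 Y0.000
G1 X13.248 Y4.256
G1 X4.218 Y4.256
G1 X4.218 Y12.387
G1 X0.000 Y12.387
G1 X0.000 Y0.000
M2 ; end

The solid is an L-shaped prism: outer 13.2 × 12.4 mm, arm thicknesses ≈ 4.26 mm (horizontal) and 4.22 mm (vertical), extruded 7.69 mm in z. Slicing at Δz = 1.922 mm — 4 equal slices spanning the solid's height, so layer i sits at z = i·h/4 — gives 4 non-empty perimeters. Each is a 6-segment closed polygon; G0 lifts to the layer z and rapids to the start vertex, then G1 traces the edges.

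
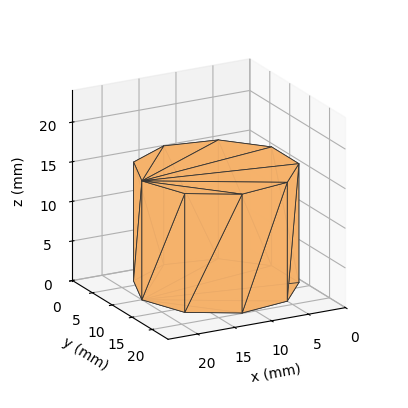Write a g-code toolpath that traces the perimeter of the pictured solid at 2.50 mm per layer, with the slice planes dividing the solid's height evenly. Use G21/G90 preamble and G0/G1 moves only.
Reading the render: the shape is a regular 9-sided prism (a cylinder approximated with 9 flat sides), circumscribed radius ≈ 10 mm, height ≈ 15 mm (dimensions read to the nearest mm from the axis ticks). For the g-code, the solid's height is divided into equal slices at the stated Δz and each level perimeter traced with G1 moves after a G0 lift.

; perimeter-only toolpath
G21 ; units = mm
G90 ; absolute positioning
G28 ; home
; layer 1
G0 Z2.50
G0 X20.00 Y10.00
G1 X17.66 Y16.43
G1 X11.74 Y19.85
G1 X5.00 Y18.66
G1 X0.60 Y13.42
G1 X0.60 Y6.58
G1 X5.00 Y1.34
G1 X11.74 Y0.15
G1 X17.66 Y3.57
G1 X20.00 Y10.00
; layer 2
G0 Z5.00
G0 X20.00 Y10.00
G1 X17.66 Y16.43
G1 X11.74 Y19.85
G1 X5.00 Y18.66
G1 X0.60 Y13.42
G1 X0.60 Y6.58
G1 X5.00 Y1.34
G1 X11.74 Y0.15
G1 X17.66 Y3.57
G1 X20.00 Y10.00
; layer 3
G0 Z7.50
G0 X20.00 Y10.00
G1 X17.66 Y16.43
G1 X11.74 Y19.85
G1 X5.00 Y18.66
G1 X0.60 Y13.42
G1 X0.60 Y6.58
G1 X5.00 Y1.34
G1 X11.74 Y0.15
G1 X17.66 Y3.57
G1 X20.00 Y10.00
; layer 4
G0 Z10.00
G0 X20.00 Y10.00
G1 X17.66 Y16.43
G1 X11.74 Y19.85
G1 X5.00 Y18.66
G1 X0.60 Y13.42
G1 X0.60 Y6.58
G1 X5.00 Y1.34
G1 X11.74 Y0.15
G1 X17.66 Y3.57
G1 X20.00 Y10.00
; layer 5
G0 Z12.50
G0 X20.00 Y10.00
G1 X17.66 Y16.43
G1 X11.74 Y19.85
G1 X5.00 Y18.66
G1 X0.60 Y13.42
G1 X0.60 Y6.58
G1 X5.00 Y1.34
G1 X11.74 Y0.15
G1 X17.66 Y3.57
G1 X20.00 Y10.00
; layer 6
G0 Z15.00
G0 X20.00 Y10.00
G1 X17.66 Y16.43
G1 X11.74 Y19.85
G1 X5.00 Y18.66
G1 X0.60 Y13.42
G1 X0.60 Y6.58
G1 X5.00 Y1.34
G1 X11.74 Y0.15
G1 X17.66 Y3.57
G1 X20.00 Y10.00
M2 ; end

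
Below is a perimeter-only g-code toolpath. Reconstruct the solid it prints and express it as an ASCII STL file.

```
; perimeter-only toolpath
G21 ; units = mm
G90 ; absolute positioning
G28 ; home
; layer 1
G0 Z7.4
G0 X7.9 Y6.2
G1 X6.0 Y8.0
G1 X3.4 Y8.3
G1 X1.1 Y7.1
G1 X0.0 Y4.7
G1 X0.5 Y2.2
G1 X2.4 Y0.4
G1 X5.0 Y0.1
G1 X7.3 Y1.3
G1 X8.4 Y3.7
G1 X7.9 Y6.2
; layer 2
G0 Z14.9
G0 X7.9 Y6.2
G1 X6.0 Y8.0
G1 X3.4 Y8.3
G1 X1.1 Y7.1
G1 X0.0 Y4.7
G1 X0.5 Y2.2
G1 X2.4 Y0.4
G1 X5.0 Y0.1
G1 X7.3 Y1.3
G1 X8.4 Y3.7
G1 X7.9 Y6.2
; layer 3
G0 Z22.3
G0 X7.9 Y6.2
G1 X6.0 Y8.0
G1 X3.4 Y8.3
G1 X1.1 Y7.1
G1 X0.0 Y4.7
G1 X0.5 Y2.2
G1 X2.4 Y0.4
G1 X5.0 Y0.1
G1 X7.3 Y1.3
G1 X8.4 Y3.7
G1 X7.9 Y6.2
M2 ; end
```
solid part
  facet normal 0.0000 0.0000 -1.0000
    outer loop
      vertex 3.4 8.3 0.0
      vertex 6.0 8.0 0.0
      vertex 7.9 6.2 0.0
    endloop
  endfacet
  facet normal 0.0000 0.0000 -1.0000
    outer loop
      vertex 1.1 7.1 0.0
      vertex 3.4 8.3 0.0
      vertex 7.9 6.2 0.0
    endloop
  endfacet
  facet normal 0.0000 0.0000 -1.0000
    outer loop
      vertex 0.0 4.7 0.0
      vertex 1.1 7.1 0.0
      vertex 7.9 6.2 0.0
    endloop
  endfacet
  facet normal 0.0000 0.0000 -1.0000
    outer loop
      vertex 0.5 2.2 0.0
      vertex 0.0 4.7 0.0
      vertex 7.9 6.2 0.0
    endloop
  endfacet
  facet normal 0.0000 0.0000 -1.0000
    outer loop
      vertex 2.4 0.4 0.0
      vertex 0.5 2.2 0.0
      vertex 7.9 6.2 0.0
    endloop
  endfacet
  facet normal 0.0000 0.0000 -1.0000
    outer loop
      vertex 5.0 0.1 0.0
      vertex 2.4 0.4 0.0
      vertex 7.9 6.2 0.0
    endloop
  endfacet
  facet normal 0.0000 0.0000 -1.0000
    outer loop
      vertex 7.3 1.3 0.0
      vertex 5.0 0.1 0.0
      vertex 7.9 6.2 0.0
    endloop
  endfacet
  facet normal 0.0000 0.0000 -1.0000
    outer loop
      vertex 8.4 3.7 0.0
      vertex 7.3 1.3 0.0
      vertex 7.9 6.2 0.0
    endloop
  endfacet
  facet normal 0.0000 0.0000 1.0000
    outer loop
      vertex 7.9 6.2 22.3
      vertex 6.0 8.0 22.3
      vertex 3.4 8.3 22.3
    endloop
  endfacet
  facet normal 0.0000 0.0000 1.0000
    outer loop
      vertex 7.9 6.2 22.3
      vertex 3.4 8.3 22.3
      vertex 1.1 7.1 22.3
    endloop
  endfacet
  facet normal 0.0000 0.0000 1.0000
    outer loop
      vertex 7.9 6.2 22.3
      vertex 1.1 7.1 22.3
      vertex 0.0 4.7 22.3
    endloop
  endfacet
  facet normal 0.0000 0.0000 1.0000
    outer loop
      vertex 7.9 6.2 22.3
      vertex 0.0 4.7 22.3
      vertex 0.5 2.2 22.3
    endloop
  endfacet
  facet normal 0.0000 0.0000 1.0000
    outer loop
      vertex 7.9 6.2 22.3
      vertex 0.5 2.2 22.3
      vertex 2.4 0.4 22.3
    endloop
  endfacet
  facet normal 0.0000 0.0000 1.0000
    outer loop
      vertex 7.9 6.2 22.3
      vertex 2.4 0.4 22.3
      vertex 5.0 0.1 22.3
    endloop
  endfacet
  facet normal 0.0000 0.0000 1.0000
    outer loop
      vertex 7.9 6.2 22.3
      vertex 5.0 0.1 22.3
      vertex 7.3 1.3 22.3
    endloop
  endfacet
  facet normal 0.0000 0.0000 1.0000
    outer loop
      vertex 7.9 6.2 22.3
      vertex 7.3 1.3 22.3
      vertex 8.4 3.7 22.3
    endloop
  endfacet
  facet normal 0.6877 0.7260 0.0000
    outer loop
      vertex 7.9 6.2 0.0
      vertex 6.0 8.0 0.0
      vertex 6.0 8.0 22.3
    endloop
  endfacet
  facet normal 0.6877 0.7260 0.0000
    outer loop
      vertex 7.9 6.2 0.0
      vertex 6.0 8.0 22.3
      vertex 7.9 6.2 22.3
    endloop
  endfacet
  facet normal 0.1146 0.9934 0.0000
    outer loop
      vertex 6.0 8.0 0.0
      vertex 3.4 8.3 0.0
      vertex 3.4 8.3 22.3
    endloop
  endfacet
  facet normal 0.1146 0.9934 0.0000
    outer loop
      vertex 6.0 8.0 0.0
      vertex 3.4 8.3 22.3
      vertex 6.0 8.0 22.3
    endloop
  endfacet
  facet normal -0.4626 0.8866 0.0000
    outer loop
      vertex 3.4 8.3 0.0
      vertex 1.1 7.1 0.0
      vertex 1.1 7.1 22.3
    endloop
  endfacet
  facet normal -0.4626 0.8866 0.0000
    outer loop
      vertex 3.4 8.3 0.0
      vertex 1.1 7.1 22.3
      vertex 3.4 8.3 22.3
    endloop
  endfacet
  facet normal -0.9091 0.4167 0.0000
    outer loop
      vertex 1.1 7.1 0.0
      vertex 0.0 4.7 0.0
      vertex 0.0 4.7 22.3
    endloop
  endfacet
  facet normal -0.9091 0.4167 0.0000
    outer loop
      vertex 1.1 7.1 0.0
      vertex 0.0 4.7 22.3
      vertex 1.1 7.1 22.3
    endloop
  endfacet
  facet normal -0.9806 -0.1961 0.0000
    outer loop
      vertex 0.0 4.7 0.0
      vertex 0.5 2.2 0.0
      vertex 0.5 2.2 22.3
    endloop
  endfacet
  facet normal -0.9806 -0.1961 0.0000
    outer loop
      vertex 0.0 4.7 0.0
      vertex 0.5 2.2 22.3
      vertex 0.0 4.7 22.3
    endloop
  endfacet
  facet normal -0.6877 -0.7260 0.0000
    outer loop
      vertex 0.5 2.2 0.0
      vertex 2.4 0.4 0.0
      vertex 2.4 0.4 22.3
    endloop
  endfacet
  facet normal -0.6877 -0.7260 0.0000
    outer loop
      vertex 0.5 2.2 0.0
      vertex 2.4 0.4 22.3
      vertex 0.5 2.2 22.3
    endloop
  endfacet
  facet normal -0.1146 -0.9934 0.0000
    outer loop
      vertex 2.4 0.4 0.0
      vertex 5.0 0.1 0.0
      vertex 5.0 0.1 22.3
    endloop
  endfacet
  facet normal -0.1146 -0.9934 0.0000
    outer loop
      vertex 2.4 0.4 0.0
      vertex 5.0 0.1 22.3
      vertex 2.4 0.4 22.3
    endloop
  endfacet
  facet normal 0.4626 -0.8866 0.0000
    outer loop
      vertex 5.0 0.1 0.0
      vertex 7.3 1.3 0.0
      vertex 7.3 1.3 22.3
    endloop
  endfacet
  facet normal 0.4626 -0.8866 0.0000
    outer loop
      vertex 5.0 0.1 0.0
      vertex 7.3 1.3 22.3
      vertex 5.0 0.1 22.3
    endloop
  endfacet
  facet normal 0.9091 -0.4167 0.0000
    outer loop
      vertex 7.3 1.3 0.0
      vertex 8.4 3.7 0.0
      vertex 8.4 3.7 22.3
    endloop
  endfacet
  facet normal 0.9091 -0.4167 0.0000
    outer loop
      vertex 7.3 1.3 0.0
      vertex 8.4 3.7 22.3
      vertex 7.3 1.3 22.3
    endloop
  endfacet
  facet normal 0.9806 0.1961 0.0000
    outer loop
      vertex 8.4 3.7 0.0
      vertex 7.9 6.2 0.0
      vertex 7.9 6.2 22.3
    endloop
  endfacet
  facet normal 0.9806 0.1961 0.0000
    outer loop
      vertex 8.4 3.7 0.0
      vertex 7.9 6.2 22.3
      vertex 8.4 3.7 22.3
    endloop
  endfacet
endsolid part

The G0 Z moves step by Δz≈7.4 mm. Every layer's G1 loop is the same polygon, so the solid is a straight extrusion of it from z=0 to z≈22.3. Closing with flat bottom and top caps and triangulating gives 36 facets — a regular 10-sided prism (a cylinder approximated with 10 flat sides), circumscribed radius ≈ 4.2 mm, height ≈ 22.3 mm.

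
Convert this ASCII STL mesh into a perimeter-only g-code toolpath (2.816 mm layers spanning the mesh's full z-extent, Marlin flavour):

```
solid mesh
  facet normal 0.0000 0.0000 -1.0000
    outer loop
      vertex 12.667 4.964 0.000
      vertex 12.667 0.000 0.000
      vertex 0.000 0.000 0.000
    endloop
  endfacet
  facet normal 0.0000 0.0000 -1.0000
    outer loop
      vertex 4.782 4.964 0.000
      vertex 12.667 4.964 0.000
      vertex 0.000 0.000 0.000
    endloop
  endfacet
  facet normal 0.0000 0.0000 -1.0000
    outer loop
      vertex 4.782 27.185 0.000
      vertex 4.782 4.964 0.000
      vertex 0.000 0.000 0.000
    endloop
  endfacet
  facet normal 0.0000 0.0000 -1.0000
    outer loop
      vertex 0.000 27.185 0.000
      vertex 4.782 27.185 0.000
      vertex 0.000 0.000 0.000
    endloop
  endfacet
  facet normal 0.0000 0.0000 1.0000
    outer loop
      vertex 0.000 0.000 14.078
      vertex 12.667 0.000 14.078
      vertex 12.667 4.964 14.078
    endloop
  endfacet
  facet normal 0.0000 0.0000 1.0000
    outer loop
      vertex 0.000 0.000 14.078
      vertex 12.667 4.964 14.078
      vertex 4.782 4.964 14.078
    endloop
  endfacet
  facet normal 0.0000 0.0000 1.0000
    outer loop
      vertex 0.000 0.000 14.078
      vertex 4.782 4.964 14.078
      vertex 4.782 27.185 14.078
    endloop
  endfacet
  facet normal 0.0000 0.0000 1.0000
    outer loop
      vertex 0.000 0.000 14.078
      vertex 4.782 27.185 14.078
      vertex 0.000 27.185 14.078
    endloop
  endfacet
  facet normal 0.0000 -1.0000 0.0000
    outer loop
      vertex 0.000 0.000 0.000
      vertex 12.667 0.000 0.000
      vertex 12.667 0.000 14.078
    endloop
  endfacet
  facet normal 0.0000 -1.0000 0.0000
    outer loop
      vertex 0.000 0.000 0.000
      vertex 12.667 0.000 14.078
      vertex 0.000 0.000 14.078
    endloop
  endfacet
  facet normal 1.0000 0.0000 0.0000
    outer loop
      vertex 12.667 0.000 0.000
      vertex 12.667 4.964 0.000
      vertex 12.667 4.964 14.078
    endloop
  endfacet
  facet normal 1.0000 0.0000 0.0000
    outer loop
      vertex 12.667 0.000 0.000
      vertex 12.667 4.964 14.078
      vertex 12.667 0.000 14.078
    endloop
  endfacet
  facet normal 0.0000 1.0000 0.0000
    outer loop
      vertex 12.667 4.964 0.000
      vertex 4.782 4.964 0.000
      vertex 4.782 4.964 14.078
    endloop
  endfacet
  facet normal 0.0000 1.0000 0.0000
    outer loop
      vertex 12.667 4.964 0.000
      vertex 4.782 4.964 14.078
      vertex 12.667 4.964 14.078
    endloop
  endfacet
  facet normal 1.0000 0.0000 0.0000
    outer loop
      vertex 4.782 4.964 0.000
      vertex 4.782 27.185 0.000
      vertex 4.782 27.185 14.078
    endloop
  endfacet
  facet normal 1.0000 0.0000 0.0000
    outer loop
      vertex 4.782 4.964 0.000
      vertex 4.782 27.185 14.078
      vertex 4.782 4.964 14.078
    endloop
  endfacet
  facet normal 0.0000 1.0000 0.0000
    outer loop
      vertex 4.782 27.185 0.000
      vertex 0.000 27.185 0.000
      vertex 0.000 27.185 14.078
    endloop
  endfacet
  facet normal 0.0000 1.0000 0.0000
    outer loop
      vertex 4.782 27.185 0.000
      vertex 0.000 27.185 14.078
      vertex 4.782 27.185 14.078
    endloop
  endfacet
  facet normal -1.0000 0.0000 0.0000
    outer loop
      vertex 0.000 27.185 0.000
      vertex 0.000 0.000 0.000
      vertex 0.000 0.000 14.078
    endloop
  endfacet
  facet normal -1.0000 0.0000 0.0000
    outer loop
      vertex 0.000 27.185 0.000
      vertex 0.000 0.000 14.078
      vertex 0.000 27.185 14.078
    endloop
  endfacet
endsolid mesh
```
; perimeter-only toolpath
G21 ; units = mm
G90 ; absolute positioning
G28 ; home
; layer 1
G0 Z2.816
G0 X0.000 Y0.000
G1 X12.667 Y0.000
G1 X12.667 Y4.964
G1 X4.782 Y4.964
G1 X4.782 Y27.185
G1 X0.000 Y27.185
G1 X0.000 Y0.000
; layer 2
G0 Z5.631
G0 X0.000 Y0.000
G1 X12.667 Y0.000
G1 X12.667 Y4.964
G1 X4.782 Y4.964
G1 X4.782 Y27.185
G1 X0.000 Y27.185
G1 X0.000 Y0.000
; layer 3
G0 Z8.447
G0 X0.000 Y0.000
G1 X12.667 Y0.000
G1 X12.667 Y4.964
G1 X4.782 Y4.964
G1 X4.782 Y27.185
G1 X0.000 Y27.185
G1 X0.000 Y0.000
; layer 4
G0 Z11.262
G0 X0.000 Y0.000
G1 X12.667 Y0.000
G1 X12.667 Y4.964
G1 X4.782 Y4.964
G1 X4.782 Y27.185
G1 X0.000 Y27.185
G1 X0.000 Y0.000
; layer 5
G0 Z14.078
G0 X0.000 Y0.000
G1 X12.667 Y0.000
G1 X12.667 Y4.964
G1 X4.782 Y4.964
G1 X4.782 Y27.185
G1 X0.000 Y27.185
G1 X0.000 Y0.000
M2 ; end

The solid is an L-shaped prism: outer 12.7 × 27.2 mm, arm thicknesses ≈ 4.96 mm (horizontal) and 4.78 mm (vertical), extruded 14.1 mm in z. Slicing at Δz = 2.816 mm — 5 equal slices spanning the solid's height, so layer i sits at z = i·h/5 — gives 5 non-empty perimeters. Each is a 6-segment closed polygon; G0 lifts to the layer z and rapids to the start vertex, then G1 traces the edges.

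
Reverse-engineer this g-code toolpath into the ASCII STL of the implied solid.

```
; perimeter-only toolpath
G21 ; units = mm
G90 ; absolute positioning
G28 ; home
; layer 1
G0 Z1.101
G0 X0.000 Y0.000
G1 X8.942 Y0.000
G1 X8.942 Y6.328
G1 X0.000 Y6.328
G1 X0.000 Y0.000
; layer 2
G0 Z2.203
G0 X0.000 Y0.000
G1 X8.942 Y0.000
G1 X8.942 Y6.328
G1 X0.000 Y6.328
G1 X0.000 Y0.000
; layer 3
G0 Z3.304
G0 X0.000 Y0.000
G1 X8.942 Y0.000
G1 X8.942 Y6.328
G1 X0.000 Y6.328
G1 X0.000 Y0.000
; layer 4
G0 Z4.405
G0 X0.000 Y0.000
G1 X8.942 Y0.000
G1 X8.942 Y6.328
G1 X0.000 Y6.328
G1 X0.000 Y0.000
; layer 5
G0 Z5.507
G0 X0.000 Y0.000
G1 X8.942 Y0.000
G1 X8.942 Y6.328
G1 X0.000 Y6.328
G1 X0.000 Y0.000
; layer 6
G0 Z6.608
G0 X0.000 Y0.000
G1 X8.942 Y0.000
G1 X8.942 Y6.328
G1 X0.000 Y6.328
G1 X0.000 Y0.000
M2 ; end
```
solid part
  facet normal 0.0000 0.0000 -1.0000
    outer loop
      vertex 8.942 6.328 0.000
      vertex 8.942 0.000 0.000
      vertex 0.000 0.000 0.000
    endloop
  endfacet
  facet normal 0.0000 0.0000 -1.0000
    outer loop
      vertex 0.000 6.328 0.000
      vertex 8.942 6.328 0.000
      vertex 0.000 0.000 0.000
    endloop
  endfacet
  facet normal 0.0000 0.0000 1.0000
    outer loop
      vertex 0.000 0.000 6.608
      vertex 8.942 0.000 6.608
      vertex 8.942 6.328 6.608
    endloop
  endfacet
  facet normal 0.0000 0.0000 1.0000
    outer loop
      vertex 0.000 0.000 6.608
      vertex 8.942 6.328 6.608
      vertex 0.000 6.328 6.608
    endloop
  endfacet
  facet normal 0.0000 -1.0000 0.0000
    outer loop
      vertex 0.000 0.000 0.000
      vertex 8.942 0.000 0.000
      vertex 8.942 0.000 6.608
    endloop
  endfacet
  facet normal 0.0000 -1.0000 0.0000
    outer loop
      vertex 0.000 0.000 0.000
      vertex 8.942 0.000 6.608
      vertex 0.000 0.000 6.608
    endloop
  endfacet
  facet normal 0.0000 1.0000 0.0000
    outer loop
      vertex 8.942 6.328 6.608
      vertex 8.942 6.328 0.000
      vertex 0.000 6.328 0.000
    endloop
  endfacet
  facet normal 0.0000 1.0000 0.0000
    outer loop
      vertex 0.000 6.328 6.608
      vertex 8.942 6.328 6.608
      vertex 0.000 6.328 0.000
    endloop
  endfacet
  facet normal -1.0000 0.0000 0.0000
    outer loop
      vertex 0.000 6.328 6.608
      vertex 0.000 6.328 0.000
      vertex 0.000 0.000 0.000
    endloop
  endfacet
  facet normal -1.0000 0.0000 0.0000
    outer loop
      vertex 0.000 0.000 6.608
      vertex 0.000 6.328 6.608
      vertex 0.000 0.000 0.000
    endloop
  endfacet
  facet normal 1.0000 0.0000 0.0000
    outer loop
      vertex 8.942 0.000 0.000
      vertex 8.942 6.328 0.000
      vertex 8.942 6.328 6.608
    endloop
  endfacet
  facet normal 1.0000 0.0000 0.0000
    outer loop
      vertex 8.942 0.000 0.000
      vertex 8.942 6.328 6.608
      vertex 8.942 0.000 6.608
    endloop
  endfacet
endsolid part

The G0 Z moves step by Δz≈1.101 mm. Every layer's G1 loop is the same polygon, so the solid is a straight extrusion of it from z=0 to z≈6.61. Closing with flat bottom and top caps and triangulating gives 12 facets — a rectangular box, roughly 8.94 × 6.33 mm footprint and 6.61 mm tall.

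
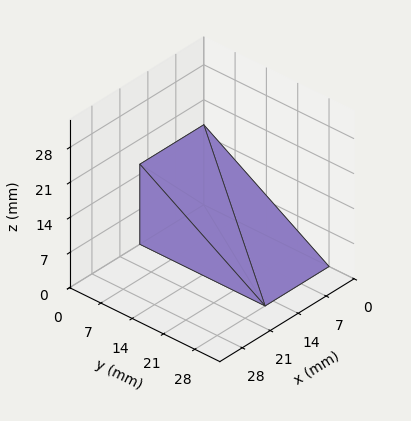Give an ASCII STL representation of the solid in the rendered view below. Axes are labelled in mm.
Reading the render: the shape is a wedge (ramp): 16 × 28 mm base, rising to 16 mm along the y=0 edge and sloping linearly to z=0 at y=28 (dimensions read to the nearest mm from the axis ticks). For the STL, each face is triangulated and given an outward normal.

solid part
  facet normal 0.0000 0.0000 -1.0000
    outer loop
      vertex 16.00 28.00 0.00
      vertex 16.00 0.00 0.00
      vertex 0.00 0.00 0.00
    endloop
  endfacet
  facet normal 0.0000 0.0000 -1.0000
    outer loop
      vertex 0.00 28.00 0.00
      vertex 16.00 28.00 0.00
      vertex 0.00 0.00 0.00
    endloop
  endfacet
  facet normal 0.0000 -1.0000 0.0000
    outer loop
      vertex 0.00 0.00 0.00
      vertex 16.00 0.00 0.00
      vertex 16.00 0.00 16.00
    endloop
  endfacet
  facet normal 0.0000 -1.0000 0.0000
    outer loop
      vertex 0.00 0.00 0.00
      vertex 16.00 0.00 16.00
      vertex 0.00 0.00 16.00
    endloop
  endfacet
  facet normal 0.0000 0.4961 0.8682
    outer loop
      vertex 0.00 0.00 16.00
      vertex 16.00 0.00 16.00
      vertex 16.00 28.00 0.00
    endloop
  endfacet
  facet normal 0.0000 0.4961 0.8682
    outer loop
      vertex 0.00 0.00 16.00
      vertex 16.00 28.00 0.00
      vertex 0.00 28.00 0.00
    endloop
  endfacet
  facet normal -1.0000 0.0000 0.0000
    outer loop
      vertex 0.00 0.00 16.00
      vertex 0.00 28.00 0.00
      vertex 0.00 0.00 0.00
    endloop
  endfacet
  facet normal 1.0000 0.0000 0.0000
    outer loop
      vertex 16.00 0.00 0.00
      vertex 16.00 28.00 0.00
      vertex 16.00 0.00 16.00
    endloop
  endfacet
endsolid part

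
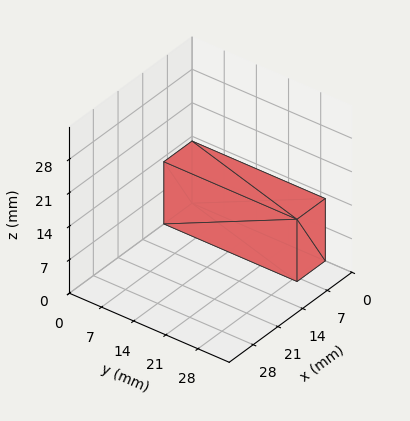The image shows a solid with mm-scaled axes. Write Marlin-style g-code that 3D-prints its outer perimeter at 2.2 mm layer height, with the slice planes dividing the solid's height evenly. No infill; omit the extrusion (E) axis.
Reading the render: the shape is a rectangular box, roughly 8 × 29 mm footprint and 13 mm tall (dimensions read to the nearest mm from the axis ticks). For the g-code, the solid's height is divided into equal slices at the stated Δz and each level perimeter traced with G1 moves after a G0 lift.

; perimeter-only toolpath
G21 ; units = mm
G90 ; absolute positioning
G28 ; home
; layer 1
G0 Z2.2
G0 X0.0 Y0.0
G1 X8.0 Y0.0
G1 X8.0 Y29.0
G1 X0.0 Y29.0
G1 X0.0 Y0.0
; layer 2
G0 Z4.3
G0 X0.0 Y0.0
G1 X8.0 Y0.0
G1 X8.0 Y29.0
G1 X0.0 Y29.0
G1 X0.0 Y0.0
; layer 3
G0 Z6.5
G0 X0.0 Y0.0
G1 X8.0 Y0.0
G1 X8.0 Y29.0
G1 X0.0 Y29.0
G1 X0.0 Y0.0
; layer 4
G0 Z8.7
G0 X0.0 Y0.0
G1 X8.0 Y0.0
G1 X8.0 Y29.0
G1 X0.0 Y29.0
G1 X0.0 Y0.0
; layer 5
G0 Z10.8
G0 X0.0 Y0.0
G1 X8.0 Y0.0
G1 X8.0 Y29.0
G1 X0.0 Y29.0
G1 X0.0 Y0.0
; layer 6
G0 Z13.0
G0 X0.0 Y0.0
G1 X8.0 Y0.0
G1 X8.0 Y29.0
G1 X0.0 Y29.0
G1 X0.0 Y0.0
M2 ; end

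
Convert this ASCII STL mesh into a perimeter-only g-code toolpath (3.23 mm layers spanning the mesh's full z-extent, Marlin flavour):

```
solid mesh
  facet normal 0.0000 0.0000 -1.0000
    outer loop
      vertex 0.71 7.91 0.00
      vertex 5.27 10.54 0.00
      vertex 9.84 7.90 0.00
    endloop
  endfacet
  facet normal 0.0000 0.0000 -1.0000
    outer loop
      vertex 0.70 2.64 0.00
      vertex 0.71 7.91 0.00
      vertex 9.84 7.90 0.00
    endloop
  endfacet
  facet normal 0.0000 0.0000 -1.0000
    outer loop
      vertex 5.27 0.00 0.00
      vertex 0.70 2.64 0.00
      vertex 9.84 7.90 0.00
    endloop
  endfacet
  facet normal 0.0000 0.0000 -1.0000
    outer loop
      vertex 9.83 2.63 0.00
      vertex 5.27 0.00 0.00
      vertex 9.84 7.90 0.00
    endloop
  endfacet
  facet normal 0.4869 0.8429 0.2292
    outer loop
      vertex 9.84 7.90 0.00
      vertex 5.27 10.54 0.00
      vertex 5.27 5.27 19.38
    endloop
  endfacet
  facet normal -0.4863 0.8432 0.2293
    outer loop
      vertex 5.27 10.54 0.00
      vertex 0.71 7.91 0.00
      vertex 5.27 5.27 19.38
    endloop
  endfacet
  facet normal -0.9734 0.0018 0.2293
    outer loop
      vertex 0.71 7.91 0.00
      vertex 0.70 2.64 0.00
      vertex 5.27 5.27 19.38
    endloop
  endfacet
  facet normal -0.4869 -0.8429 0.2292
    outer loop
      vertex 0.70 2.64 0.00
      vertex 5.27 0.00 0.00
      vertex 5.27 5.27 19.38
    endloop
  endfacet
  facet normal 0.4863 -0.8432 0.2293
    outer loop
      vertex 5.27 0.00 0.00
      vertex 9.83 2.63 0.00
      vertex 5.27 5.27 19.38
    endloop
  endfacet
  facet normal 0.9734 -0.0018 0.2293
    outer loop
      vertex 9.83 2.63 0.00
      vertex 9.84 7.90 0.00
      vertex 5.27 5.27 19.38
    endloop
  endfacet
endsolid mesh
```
; perimeter-only toolpath
G21 ; units = mm
G90 ; absolute positioning
G28 ; home
; layer 1
G0 Z3.23
G0 X9.08 Y7.46
G1 X5.27 Y9.66
G1 X1.47 Y7.47
G1 X1.46 Y3.08
G1 X5.27 Y0.88
G1 X9.07 Y3.07
G1 X9.08 Y7.46
; layer 2
G0 Z6.46
G0 X8.32 Y7.02
G1 X5.27 Y8.78
G1 X2.23 Y7.03
G1 X2.22 Y3.52
G1 X5.27 Y1.76
G1 X8.31 Y3.51
G1 X8.32 Y7.02
; layer 3
G0 Z9.69
G0 X7.55 Y6.58
G1 X5.27 Y7.90
G1 X2.99 Y6.59
G1 X2.98 Y3.96
G1 X5.27 Y2.63
G1 X7.55 Y3.95
G1 X7.55 Y6.58
; layer 4
G0 Z12.92
G0 X6.79 Y6.15
G1 X5.27 Y7.03
G1 X3.75 Y6.15
G1 X3.75 Y4.39
G1 X5.27 Y3.51
G1 X6.79 Y4.39
G1 X6.79 Y6.15
; layer 5
G0 Z16.15
G0 X6.03 Y5.71
G1 X5.27 Y6.15
G1 X4.51 Y5.71
G1 X4.51 Y4.83
G1 X5.27 Y4.39
G1 X6.03 Y4.83
G1 X6.03 Y5.71
M2 ; end

The solid is a regular 6-sided pyramid, base circumscribed radius ≈ 5.27 mm, apex at z ≈ 19.4 mm. Slicing at Δz = 3.23 mm — 6 equal slices spanning the solid's height, so layer i sits at z = i·h/6 — gives 5 non-empty perimeters. Each is a 6-segment closed polygon; G0 lifts to the layer z and rapids to the start vertex, then G1 traces the edges. The cross-section shrinks linearly with z (the slice at the apex is degenerate and omitted).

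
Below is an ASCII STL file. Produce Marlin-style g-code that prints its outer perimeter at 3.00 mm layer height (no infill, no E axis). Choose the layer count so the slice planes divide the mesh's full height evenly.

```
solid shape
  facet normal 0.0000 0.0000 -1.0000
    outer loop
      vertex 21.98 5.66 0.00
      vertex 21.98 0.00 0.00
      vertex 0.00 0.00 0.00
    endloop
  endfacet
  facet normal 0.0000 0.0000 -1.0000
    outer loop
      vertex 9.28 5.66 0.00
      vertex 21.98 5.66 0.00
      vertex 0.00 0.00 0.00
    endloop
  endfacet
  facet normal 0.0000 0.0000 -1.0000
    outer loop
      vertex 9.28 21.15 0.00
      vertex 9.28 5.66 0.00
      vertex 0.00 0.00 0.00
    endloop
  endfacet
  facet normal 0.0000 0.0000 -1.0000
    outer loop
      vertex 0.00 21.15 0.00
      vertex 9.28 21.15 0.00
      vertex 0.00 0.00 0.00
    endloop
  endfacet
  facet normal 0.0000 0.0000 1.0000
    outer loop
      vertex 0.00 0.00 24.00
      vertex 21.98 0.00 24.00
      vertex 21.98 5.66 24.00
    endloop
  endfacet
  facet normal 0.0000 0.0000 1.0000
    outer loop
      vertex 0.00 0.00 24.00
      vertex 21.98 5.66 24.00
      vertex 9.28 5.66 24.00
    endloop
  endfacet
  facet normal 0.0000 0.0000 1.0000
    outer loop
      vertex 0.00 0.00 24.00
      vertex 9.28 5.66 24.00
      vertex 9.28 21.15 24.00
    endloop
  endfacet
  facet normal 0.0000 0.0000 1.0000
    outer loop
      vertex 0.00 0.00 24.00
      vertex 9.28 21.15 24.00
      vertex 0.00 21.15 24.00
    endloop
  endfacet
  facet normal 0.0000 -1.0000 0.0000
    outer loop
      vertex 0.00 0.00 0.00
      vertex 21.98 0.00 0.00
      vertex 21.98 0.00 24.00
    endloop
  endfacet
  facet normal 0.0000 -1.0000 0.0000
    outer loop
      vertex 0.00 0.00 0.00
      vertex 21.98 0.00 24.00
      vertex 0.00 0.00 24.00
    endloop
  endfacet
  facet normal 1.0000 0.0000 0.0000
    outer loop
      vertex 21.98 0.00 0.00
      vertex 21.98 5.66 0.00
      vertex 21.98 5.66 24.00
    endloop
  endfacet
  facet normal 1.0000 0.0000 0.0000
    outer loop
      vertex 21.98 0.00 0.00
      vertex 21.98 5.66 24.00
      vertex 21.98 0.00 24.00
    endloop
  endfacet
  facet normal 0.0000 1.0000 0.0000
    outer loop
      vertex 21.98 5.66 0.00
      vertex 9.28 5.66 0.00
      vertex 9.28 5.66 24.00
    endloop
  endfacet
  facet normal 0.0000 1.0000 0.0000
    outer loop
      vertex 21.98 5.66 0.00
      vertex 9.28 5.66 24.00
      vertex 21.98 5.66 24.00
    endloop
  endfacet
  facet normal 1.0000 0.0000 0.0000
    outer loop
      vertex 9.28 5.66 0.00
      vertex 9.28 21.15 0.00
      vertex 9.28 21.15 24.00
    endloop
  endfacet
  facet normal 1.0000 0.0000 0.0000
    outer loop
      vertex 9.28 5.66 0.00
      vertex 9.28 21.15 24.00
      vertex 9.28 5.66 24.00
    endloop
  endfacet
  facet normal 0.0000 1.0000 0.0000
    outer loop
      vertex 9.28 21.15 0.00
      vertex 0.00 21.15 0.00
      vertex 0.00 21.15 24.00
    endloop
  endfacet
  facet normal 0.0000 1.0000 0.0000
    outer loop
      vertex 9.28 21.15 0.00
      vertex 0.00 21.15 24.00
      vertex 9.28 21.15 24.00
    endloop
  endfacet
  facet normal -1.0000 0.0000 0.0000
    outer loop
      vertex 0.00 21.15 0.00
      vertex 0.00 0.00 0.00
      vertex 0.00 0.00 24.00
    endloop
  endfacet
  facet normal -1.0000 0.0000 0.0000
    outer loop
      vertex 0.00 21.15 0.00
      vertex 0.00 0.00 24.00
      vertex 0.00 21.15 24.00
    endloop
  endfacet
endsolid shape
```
; perimeter-only toolpath
G21 ; units = mm
G90 ; absolute positioning
G28 ; home
; layer 1
G0 Z3.00
G0 X0.00 Y0.00
G1 X21.98 Y0.00
G1 X21.98 Y5.66
G1 X9.28 Y5.66
G1 X9.28 Y21.15
G1 X0.00 Y21.15
G1 X0.00 Y0.00
; layer 2
G0 Z6.00
G0 X0.00 Y0.00
G1 X21.98 Y0.00
G1 X21.98 Y5.66
G1 X9.28 Y5.66
G1 X9.28 Y21.15
G1 X0.00 Y21.15
G1 X0.00 Y0.00
; layer 3
G0 Z9.00
G0 X0.00 Y0.00
G1 X21.98 Y0.00
G1 X21.98 Y5.66
G1 X9.28 Y5.66
G1 X9.28 Y21.15
G1 X0.00 Y21.15
G1 X0.00 Y0.00
; layer 4
G0 Z12.00
G0 X0.00 Y0.00
G1 X21.98 Y0.00
G1 X21.98 Y5.66
G1 X9.28 Y5.66
G1 X9.28 Y21.15
G1 X0.00 Y21.15
G1 X0.00 Y0.00
; layer 5
G0 Z15.00
G0 X0.00 Y0.00
G1 X21.98 Y0.00
G1 X21.98 Y5.66
G1 X9.28 Y5.66
G1 X9.28 Y21.15
G1 X0.00 Y21.15
G1 X0.00 Y0.00
; layer 6
G0 Z18.00
G0 X0.00 Y0.00
G1 X21.98 Y0.00
G1 X21.98 Y5.66
G1 X9.28 Y5.66
G1 X9.28 Y21.15
G1 X0.00 Y21.15
G1 X0.00 Y0.00
; layer 7
G0 Z21.00
G0 X0.00 Y0.00
G1 X21.98 Y0.00
G1 X21.98 Y5.66
G1 X9.28 Y5.66
G1 X9.28 Y21.15
G1 X0.00 Y21.15
G1 X0.00 Y0.00
; layer 8
G0 Z24.00
G0 X0.00 Y0.00
G1 X21.98 Y0.00
G1 X21.98 Y5.66
G1 X9.28 Y5.66
G1 X9.28 Y21.15
G1 X0.00 Y21.15
G1 X0.00 Y0.00
M2 ; end

The solid is an L-shaped prism: outer 22 × 21.1 mm, arm thicknesses ≈ 5.66 mm (horizontal) and 9.28 mm (vertical), extruded 24 mm in z. Slicing at Δz = 3.00 mm — 8 equal slices spanning the solid's height, so layer i sits at z = i·h/8 — gives 8 non-empty perimeters. Each is a 6-segment closed polygon; G0 lifts to the layer z and rapids to the start vertex, then G1 traces the edges.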